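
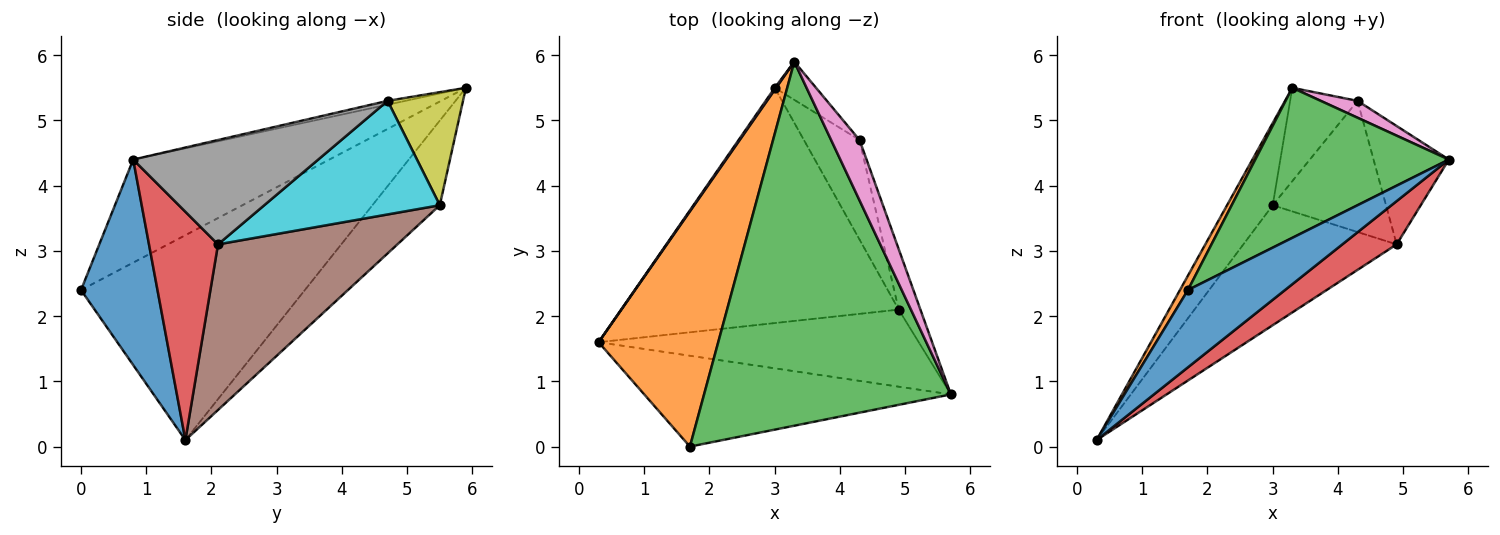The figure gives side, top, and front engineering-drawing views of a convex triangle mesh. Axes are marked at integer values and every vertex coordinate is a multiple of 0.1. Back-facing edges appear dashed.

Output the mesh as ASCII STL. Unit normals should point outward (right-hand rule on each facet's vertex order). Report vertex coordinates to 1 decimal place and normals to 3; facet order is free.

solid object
 facet normal 0.455 -0.577 -0.678
  outer loop
   vertex 1.7 0.0 2.4
   vertex 0.3 1.6 0.1
   vertex 5.7 0.8 4.4
  endloop
 endfacet
 facet normal -0.863 -0.031 0.504
  outer loop
   vertex 1.7 0.0 2.4
   vertex 3.3 5.9 5.5
   vertex 0.3 1.6 0.1
  endloop
 endfacet
 facet normal -0.360 -0.356 0.862
  outer loop
   vertex 1.7 0.0 2.4
   vertex 5.7 0.8 4.4
   vertex 3.3 5.9 5.5
  endloop
 endfacet
 facet normal 0.528 -0.416 -0.741
  outer loop
   vertex 4.9 2.1 3.1
   vertex 5.7 0.8 4.4
   vertex 0.3 1.6 0.1
  endloop
 endfacet
 facet normal -0.828 0.561 0.013
  outer loop
   vertex 3.0 5.5 3.7
   vertex 0.3 1.6 0.1
   vertex 3.3 5.9 5.5
  endloop
 endfacet
 facet normal 0.469 0.401 -0.787
  outer loop
   vertex 3.0 5.5 3.7
   vertex 4.9 2.1 3.1
   vertex 0.3 1.6 0.1
  endloop
 endfacet
 facet normal -0.129 -0.267 0.955
  outer loop
   vertex 4.3 4.7 5.3
   vertex 3.3 5.9 5.5
   vertex 5.7 0.8 4.4
  endloop
 endfacet
 facet normal 0.909 0.370 -0.189
  outer loop
   vertex 4.3 4.7 5.3
   vertex 5.7 0.8 4.4
   vertex 4.9 2.1 3.1
  endloop
 endfacet
 facet normal 0.719 0.643 -0.263
  outer loop
   vertex 4.3 4.7 5.3
   vertex 3.0 5.5 3.7
   vertex 3.3 5.9 5.5
  endloop
 endfacet
 facet normal 0.777 0.501 -0.381
  outer loop
   vertex 4.3 4.7 5.3
   vertex 4.9 2.1 3.1
   vertex 3.0 5.5 3.7
  endloop
 endfacet
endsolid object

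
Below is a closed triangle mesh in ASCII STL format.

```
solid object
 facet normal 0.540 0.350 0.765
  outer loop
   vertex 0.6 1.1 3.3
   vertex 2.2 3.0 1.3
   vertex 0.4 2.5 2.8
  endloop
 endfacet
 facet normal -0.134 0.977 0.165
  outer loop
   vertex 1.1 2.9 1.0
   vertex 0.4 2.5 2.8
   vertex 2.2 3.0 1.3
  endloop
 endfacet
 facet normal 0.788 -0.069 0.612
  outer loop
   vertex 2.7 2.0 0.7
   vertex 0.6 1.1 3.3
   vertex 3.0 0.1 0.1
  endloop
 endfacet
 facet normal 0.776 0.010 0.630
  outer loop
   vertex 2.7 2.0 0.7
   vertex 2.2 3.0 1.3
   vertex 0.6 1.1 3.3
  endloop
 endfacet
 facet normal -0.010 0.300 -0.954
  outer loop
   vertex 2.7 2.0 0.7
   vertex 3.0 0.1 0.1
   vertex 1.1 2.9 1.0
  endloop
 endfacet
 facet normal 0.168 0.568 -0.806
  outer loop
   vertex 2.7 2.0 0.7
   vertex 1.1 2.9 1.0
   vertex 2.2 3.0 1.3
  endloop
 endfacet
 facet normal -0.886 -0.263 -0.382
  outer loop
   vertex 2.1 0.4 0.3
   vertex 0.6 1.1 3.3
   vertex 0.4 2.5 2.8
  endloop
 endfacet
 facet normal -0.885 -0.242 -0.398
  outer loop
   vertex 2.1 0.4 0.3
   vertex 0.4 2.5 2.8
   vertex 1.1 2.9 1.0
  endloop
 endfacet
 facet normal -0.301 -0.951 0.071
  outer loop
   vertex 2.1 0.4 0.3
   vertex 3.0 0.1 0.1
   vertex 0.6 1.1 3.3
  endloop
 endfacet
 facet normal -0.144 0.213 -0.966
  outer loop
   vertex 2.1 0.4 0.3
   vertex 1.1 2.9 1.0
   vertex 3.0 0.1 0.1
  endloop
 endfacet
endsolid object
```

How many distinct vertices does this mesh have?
7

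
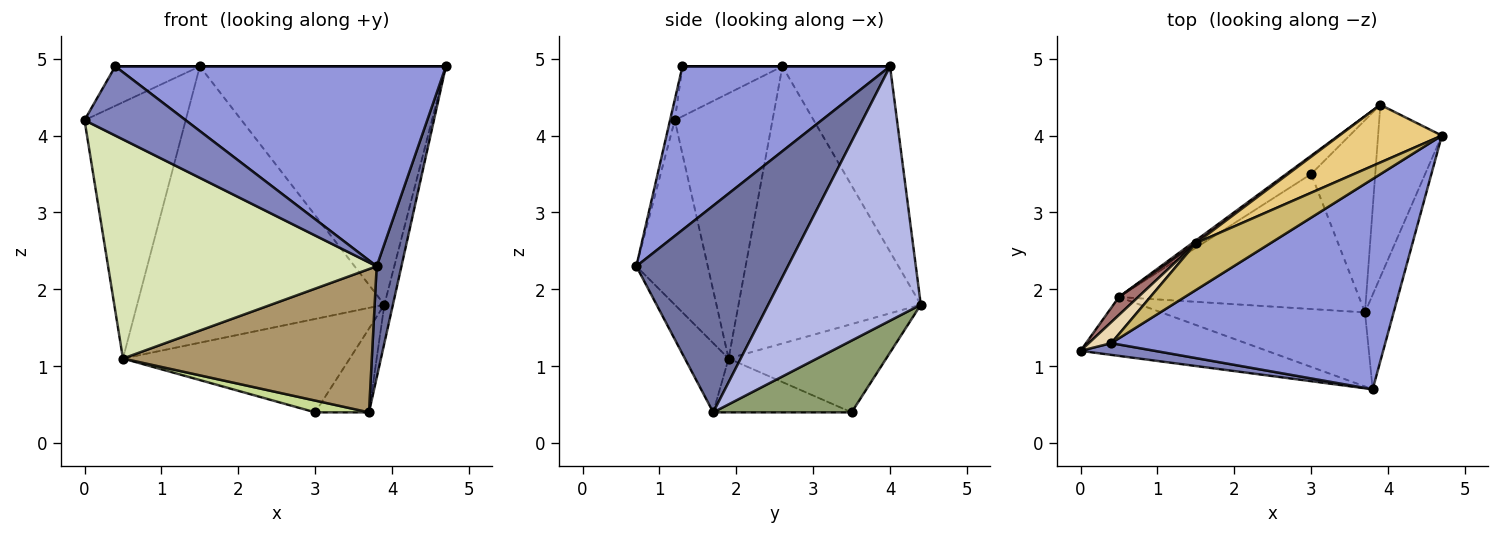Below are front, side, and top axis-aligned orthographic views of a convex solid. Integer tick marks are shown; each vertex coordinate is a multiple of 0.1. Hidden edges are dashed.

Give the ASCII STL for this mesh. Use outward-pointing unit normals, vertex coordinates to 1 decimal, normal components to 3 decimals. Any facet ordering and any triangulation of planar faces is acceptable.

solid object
 facet normal 0.978 -0.160 -0.136
  outer loop
   vertex 3.7 1.7 0.4
   vertex 4.7 4.0 4.9
   vertex 3.8 0.7 2.3
  endloop
 endfacet
 facet normal -0.046 -0.985 0.167
  outer loop
   vertex 0.4 1.3 4.9
   vertex 0.0 1.2 4.2
   vertex 3.8 0.7 2.3
  endloop
 endfacet
 facet normal 0.397 -0.632 0.665
  outer loop
   vertex 0.4 1.3 4.9
   vertex 3.8 0.7 2.3
   vertex 4.7 4.0 4.9
  endloop
 endfacet
 facet normal 0.969 0.054 -0.243
  outer loop
   vertex 3.9 4.4 1.8
   vertex 4.7 4.0 4.9
   vertex 3.7 1.7 0.4
  endloop
 endfacet
 facet normal 0.716 0.279 -0.640
  outer loop
   vertex 3.9 4.4 1.8
   vertex 3.7 1.7 0.4
   vertex 3.0 3.5 0.4
  endloop
 endfacet
 facet normal -0.563 0.811 -0.159
  outer loop
   vertex 0.5 1.9 1.1
   vertex 3.9 4.4 1.8
   vertex 3.0 3.5 0.4
  endloop
 endfacet
 facet normal -0.218 -0.085 -0.972
  outer loop
   vertex 0.5 1.9 1.1
   vertex 3.0 3.5 0.4
   vertex 3.7 1.7 0.4
  endloop
 endfacet
 facet normal -0.249 -0.935 -0.251
  outer loop
   vertex 0.5 1.9 1.1
   vertex 3.8 0.7 2.3
   vertex 0.0 1.2 4.2
  endloop
 endfacet
 facet normal -0.154 -0.878 -0.454
  outer loop
   vertex 0.5 1.9 1.1
   vertex 3.7 1.7 0.4
   vertex 3.8 0.7 2.3
  endloop
 endfacet
 facet normal 0.000 0.000 1.000
  outer loop
   vertex 1.5 2.6 4.9
   vertex 0.4 1.3 4.9
   vertex 4.7 4.0 4.9
  endloop
 endfacet
 facet normal -0.391 0.894 0.216
  outer loop
   vertex 1.5 2.6 4.9
   vertex 4.7 4.0 4.9
   vertex 3.9 4.4 1.8
  endloop
 endfacet
 facet normal -0.722 0.611 0.325
  outer loop
   vertex 1.5 2.6 4.9
   vertex 0.0 1.2 4.2
   vertex 0.4 1.3 4.9
  endloop
 endfacet
 facet normal -0.694 0.718 0.050
  outer loop
   vertex 1.5 2.6 4.9
   vertex 0.5 1.9 1.1
   vertex 0.0 1.2 4.2
  endloop
 endfacet
 facet normal -0.593 0.805 0.008
  outer loop
   vertex 1.5 2.6 4.9
   vertex 3.9 4.4 1.8
   vertex 0.5 1.9 1.1
  endloop
 endfacet
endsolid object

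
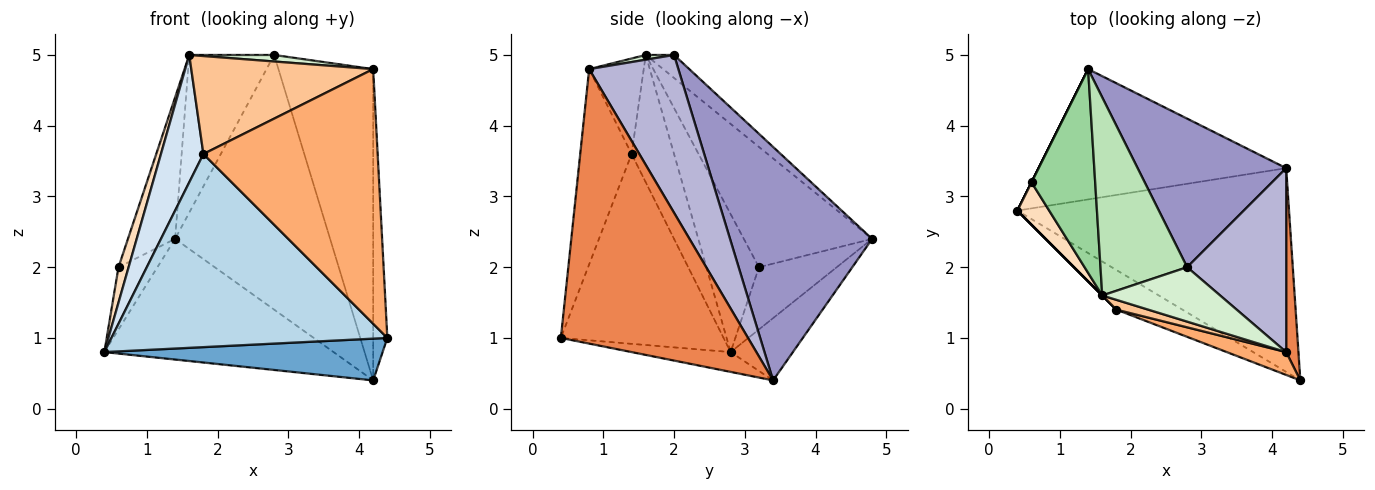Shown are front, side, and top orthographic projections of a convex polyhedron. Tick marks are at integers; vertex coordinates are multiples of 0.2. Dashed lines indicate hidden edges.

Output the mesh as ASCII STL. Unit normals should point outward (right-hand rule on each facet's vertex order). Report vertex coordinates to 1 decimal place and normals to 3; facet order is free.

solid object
 facet normal -0.071 -0.200 -0.977
  outer loop
   vertex 4.2 3.4 0.4
   vertex 4.4 0.4 1.0
   vertex 0.4 2.8 0.8
  endloop
 endfacet
 facet normal -0.181 0.668 -0.722
  outer loop
   vertex 1.4 4.8 2.4
   vertex 4.2 3.4 0.4
   vertex 0.4 2.8 0.8
  endloop
 endfacet
 facet normal -0.500 -0.848 -0.174
  outer loop
   vertex 1.8 1.4 3.6
   vertex 0.4 2.8 0.8
   vertex 4.4 0.4 1.0
  endloop
 endfacet
 facet normal -0.707 -0.707 0.000
  outer loop
   vertex 1.8 1.4 3.6
   vertex 1.6 1.6 5.0
   vertex 0.4 2.8 0.8
  endloop
 endfacet
 facet normal 0.996 0.075 0.045
  outer loop
   vertex 4.2 0.8 4.8
   vertex 4.4 0.4 1.0
   vertex 4.2 3.4 0.4
  endloop
 endfacet
 facet normal -0.282 -0.956 0.086
  outer loop
   vertex 4.2 0.8 4.8
   vertex 1.8 1.4 3.6
   vertex 4.4 0.4 1.0
  endloop
 endfacet
 facet normal -0.286 -0.953 0.095
  outer loop
   vertex 4.2 0.8 4.8
   vertex 1.6 1.6 5.0
   vertex 1.8 1.4 3.6
  endloop
 endfacet
 facet normal -0.958 -0.184 0.221
  outer loop
   vertex 0.6 3.2 2.0
   vertex 0.4 2.8 0.8
   vertex 1.6 1.6 5.0
  endloop
 endfacet
 facet normal -0.894 0.447 0.000
  outer loop
   vertex 0.6 3.2 2.0
   vertex 1.4 4.8 2.4
   vertex 0.4 2.8 0.8
  endloop
 endfacet
 facet normal -0.841 0.309 0.445
  outer loop
   vertex 0.6 3.2 2.0
   vertex 1.6 1.6 5.0
   vertex 1.4 4.8 2.4
  endloop
 endfacet
 facet normal -0.203 0.610 0.766
  outer loop
   vertex 2.8 2.0 5.0
   vertex 1.4 4.8 2.4
   vertex 1.6 1.6 5.0
  endloop
 endfacet
 facet normal 0.040 -0.119 0.992
  outer loop
   vertex 2.8 2.0 5.0
   vertex 1.6 1.6 5.0
   vertex 4.2 0.8 4.8
  endloop
 endfacet
 facet normal 0.621 0.677 0.395
  outer loop
   vertex 2.8 2.0 5.0
   vertex 4.2 3.4 0.4
   vertex 1.4 4.8 2.4
  endloop
 endfacet
 facet normal 0.630 0.669 0.395
  outer loop
   vertex 2.8 2.0 5.0
   vertex 4.2 0.8 4.8
   vertex 4.2 3.4 0.4
  endloop
 endfacet
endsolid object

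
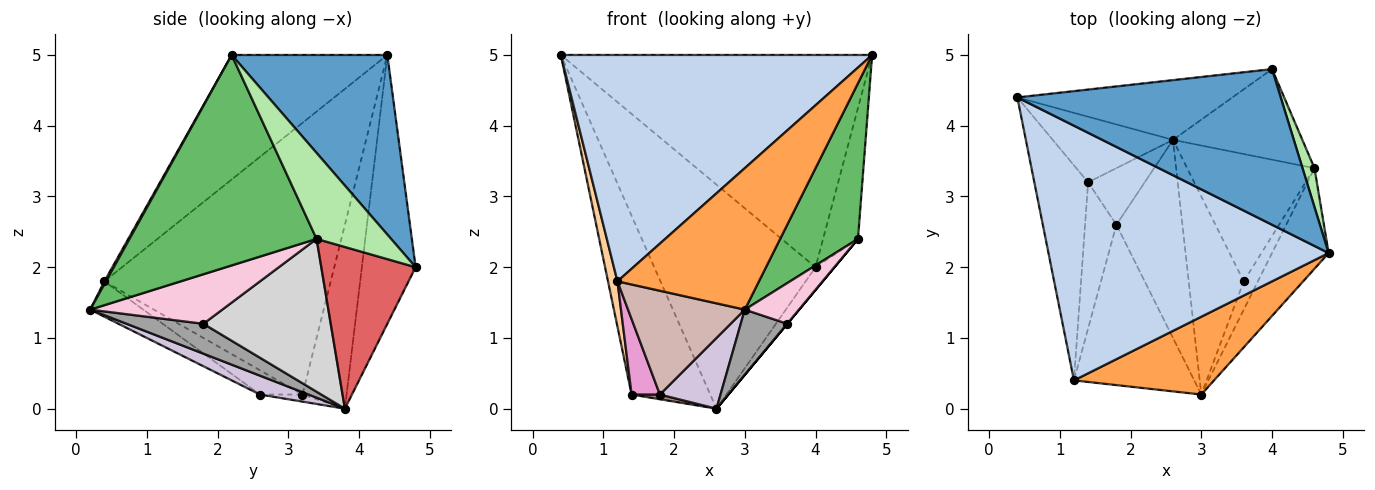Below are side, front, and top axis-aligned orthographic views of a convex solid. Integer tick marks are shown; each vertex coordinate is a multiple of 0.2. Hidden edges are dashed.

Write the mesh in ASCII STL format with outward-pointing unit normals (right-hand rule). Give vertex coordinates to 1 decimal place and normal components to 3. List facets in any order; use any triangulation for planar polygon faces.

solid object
 facet normal 0.374 0.748 0.548
  outer loop
   vertex 4.0 4.8 2.0
   vertex 0.4 4.4 5.0
   vertex 4.8 2.2 5.0
  endloop
 endfacet
 facet normal -0.315 -0.630 0.709
  outer loop
   vertex 1.2 0.4 1.8
   vertex 4.8 2.2 5.0
   vertex 0.4 4.4 5.0
  endloop
 endfacet
 facet normal 0.010 -0.876 0.482
  outer loop
   vertex 1.2 0.4 1.8
   vertex 3.0 0.2 1.4
   vertex 4.8 2.2 5.0
  endloop
 endfacet
 facet normal -0.980 -0.041 -0.194
  outer loop
   vertex 1.2 0.4 1.8
   vertex 0.4 4.4 5.0
   vertex 1.4 3.2 0.2
  endloop
 endfacet
 facet normal 0.896 -0.373 -0.241
  outer loop
   vertex 4.6 3.4 2.4
   vertex 4.8 2.2 5.0
   vertex 3.0 0.2 1.4
  endloop
 endfacet
 facet normal 0.898 0.421 0.125
  outer loop
   vertex 4.6 3.4 2.4
   vertex 4.0 4.8 2.0
   vertex 4.8 2.2 5.0
  endloop
 endfacet
 facet normal 0.772 0.154 -0.617
  outer loop
   vertex 2.6 3.8 0.0
   vertex 4.0 4.8 2.0
   vertex 4.6 3.4 2.4
  endloop
 endfacet
 facet normal -0.307 0.920 -0.245
  outer loop
   vertex 2.6 3.8 0.0
   vertex 0.4 4.4 5.0
   vertex 4.0 4.8 2.0
  endloop
 endfacet
 facet normal -0.466 0.831 -0.305
  outer loop
   vertex 2.6 3.8 0.0
   vertex 1.4 3.2 0.2
   vertex 0.4 4.4 5.0
  endloop
 endfacet
 facet normal 0.260 -0.325 -0.909
  outer loop
   vertex 1.8 2.6 0.2
   vertex 2.6 3.8 0.0
   vertex 3.0 0.2 1.4
  endloop
 endfacet
 facet normal -0.124 -0.082 -0.989
  outer loop
   vertex 1.8 2.6 0.2
   vertex 1.4 3.2 0.2
   vertex 2.6 3.8 0.0
  endloop
 endfacet
 facet normal -0.240 -0.527 -0.815
  outer loop
   vertex 1.8 2.6 0.2
   vertex 3.0 0.2 1.4
   vertex 1.2 0.4 1.8
  endloop
 endfacet
 facet normal -0.567 -0.378 -0.732
  outer loop
   vertex 1.8 2.6 0.2
   vertex 1.2 0.4 1.8
   vertex 1.4 3.2 0.2
  endloop
 endfacet
 facet normal 0.894 -0.367 -0.256
  outer loop
   vertex 3.6 1.8 1.2
   vertex 4.6 3.4 2.4
   vertex 3.0 0.2 1.4
  endloop
 endfacet
 facet normal 0.458 -0.277 -0.844
  outer loop
   vertex 3.6 1.8 1.2
   vertex 3.0 0.2 1.4
   vertex 2.6 3.8 0.0
  endloop
 endfacet
 facet normal 0.768 0.000 -0.640
  outer loop
   vertex 3.6 1.8 1.2
   vertex 2.6 3.8 0.0
   vertex 4.6 3.4 2.4
  endloop
 endfacet
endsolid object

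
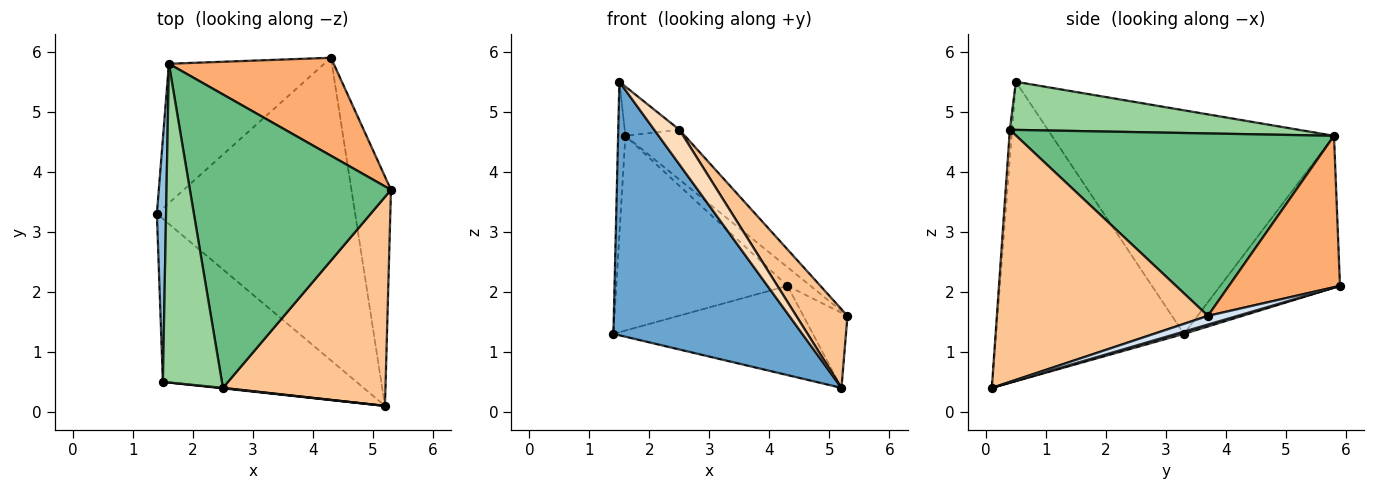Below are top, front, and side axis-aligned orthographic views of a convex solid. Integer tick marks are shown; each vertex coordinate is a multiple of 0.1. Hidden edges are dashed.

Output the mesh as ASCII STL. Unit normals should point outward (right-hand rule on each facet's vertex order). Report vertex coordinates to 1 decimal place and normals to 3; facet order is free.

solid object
 facet normal -0.642 -0.645 -0.415
  outer loop
   vertex 1.5 0.5 5.5
   vertex 1.4 3.3 1.3
   vertex 5.2 0.1 0.4
  endloop
 endfacet
 facet normal -0.999 0.026 0.041
  outer loop
   vertex 1.6 5.8 4.6
   vertex 1.4 3.3 1.3
   vertex 1.5 0.5 5.5
  endloop
 endfacet
 facet normal 0.011 0.283 -0.959
  outer loop
   vertex 4.3 5.9 2.1
   vertex 5.2 0.1 0.4
   vertex 1.4 3.3 1.3
  endloop
 endfacet
 facet normal 0.205 0.304 -0.930
  outer loop
   vertex 4.3 5.9 2.1
   vertex 5.3 3.7 1.6
   vertex 5.2 0.1 0.4
  endloop
 endfacet
 facet normal -0.494 0.707 -0.506
  outer loop
   vertex 4.3 5.9 2.1
   vertex 1.4 3.3 1.3
   vertex 1.6 5.8 4.6
  endloop
 endfacet
 facet normal 0.670 0.139 0.729
  outer loop
   vertex 4.3 5.9 2.1
   vertex 1.6 5.8 4.6
   vertex 5.3 3.7 1.6
  endloop
 endfacet
 facet normal 0.823 -0.200 0.531
  outer loop
   vertex 2.5 0.4 4.7
   vertex 5.2 0.1 0.4
   vertex 5.3 3.7 1.6
  endloop
 endfacet
 facet normal -0.088 -0.996 0.014
  outer loop
   vertex 2.5 0.4 4.7
   vertex 1.5 0.5 5.5
   vertex 5.2 0.1 0.4
  endloop
 endfacet
 facet normal 0.667 0.125 0.735
  outer loop
   vertex 2.5 0.4 4.7
   vertex 5.3 3.7 1.6
   vertex 1.6 5.8 4.6
  endloop
 endfacet
 facet normal 0.627 0.119 0.770
  outer loop
   vertex 2.5 0.4 4.7
   vertex 1.6 5.8 4.6
   vertex 1.5 0.5 5.5
  endloop
 endfacet
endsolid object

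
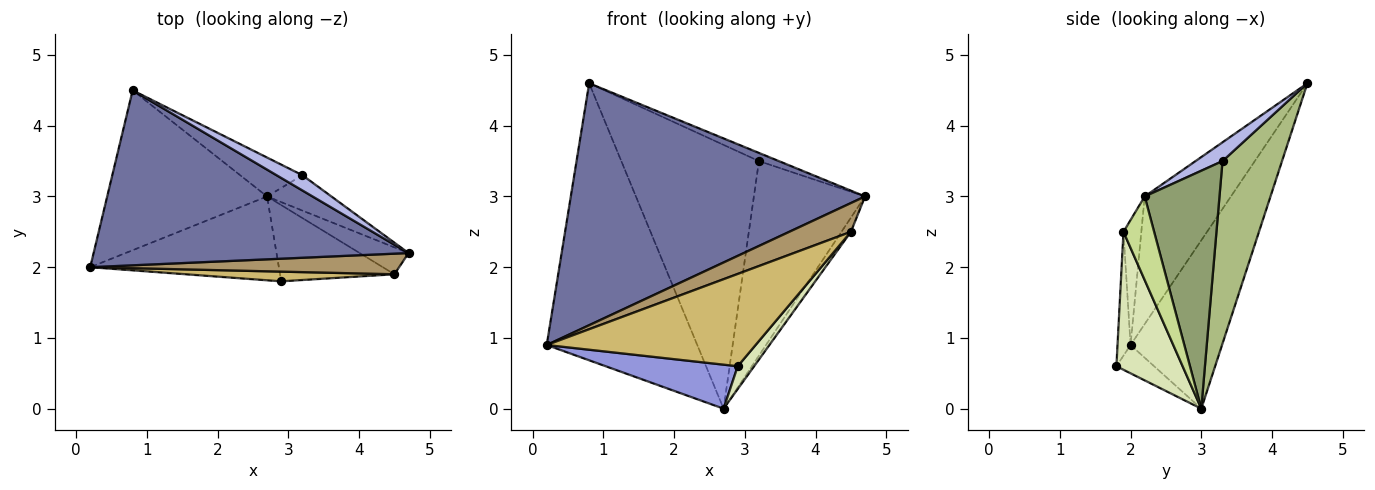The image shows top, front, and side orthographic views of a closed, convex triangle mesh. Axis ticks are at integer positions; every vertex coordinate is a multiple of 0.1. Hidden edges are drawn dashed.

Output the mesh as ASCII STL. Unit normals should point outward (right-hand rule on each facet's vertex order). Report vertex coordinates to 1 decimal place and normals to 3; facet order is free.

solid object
 facet normal -0.231 -0.788 0.570
  outer loop
   vertex 0.8 4.5 4.6
   vertex 0.2 2.0 0.9
   vertex 4.7 2.2 3.0
  endloop
 endfacet
 facet normal -0.466 0.766 -0.442
  outer loop
   vertex 2.7 3.0 0.0
   vertex 0.2 2.0 0.9
   vertex 0.8 4.5 4.6
  endloop
 endfacet
 facet normal -0.132 -0.461 -0.878
  outer loop
   vertex 2.9 1.8 0.6
   vertex 0.2 2.0 0.9
   vertex 2.7 3.0 0.0
  endloop
 endfacet
 facet normal 0.539 0.398 0.742
  outer loop
   vertex 3.2 3.3 3.5
   vertex 0.8 4.5 4.6
   vertex 4.7 2.2 3.0
  endloop
 endfacet
 facet normal 0.552 0.820 -0.149
  outer loop
   vertex 3.2 3.3 3.5
   vertex 4.7 2.2 3.0
   vertex 2.7 3.0 0.0
  endloop
 endfacet
 facet normal 0.393 0.910 -0.134
  outer loop
   vertex 3.2 3.3 3.5
   vertex 2.7 3.0 0.0
   vertex 0.8 4.5 4.6
  endloop
 endfacet
 facet normal 0.834 0.257 -0.488
  outer loop
   vertex 4.5 1.9 2.5
   vertex 2.7 3.0 0.0
   vertex 4.7 2.2 3.0
  endloop
 endfacet
 facet normal 0.756 -0.187 -0.627
  outer loop
   vertex 4.5 1.9 2.5
   vertex 2.9 1.8 0.6
   vertex 2.7 3.0 0.0
  endloop
 endfacet
 facet normal -0.229 -0.791 0.567
  outer loop
   vertex 4.5 1.9 2.5
   vertex 4.7 2.2 3.0
   vertex 0.2 2.0 0.9
  endloop
 endfacet
 facet normal -0.062 -0.993 0.104
  outer loop
   vertex 4.5 1.9 2.5
   vertex 0.2 2.0 0.9
   vertex 2.9 1.8 0.6
  endloop
 endfacet
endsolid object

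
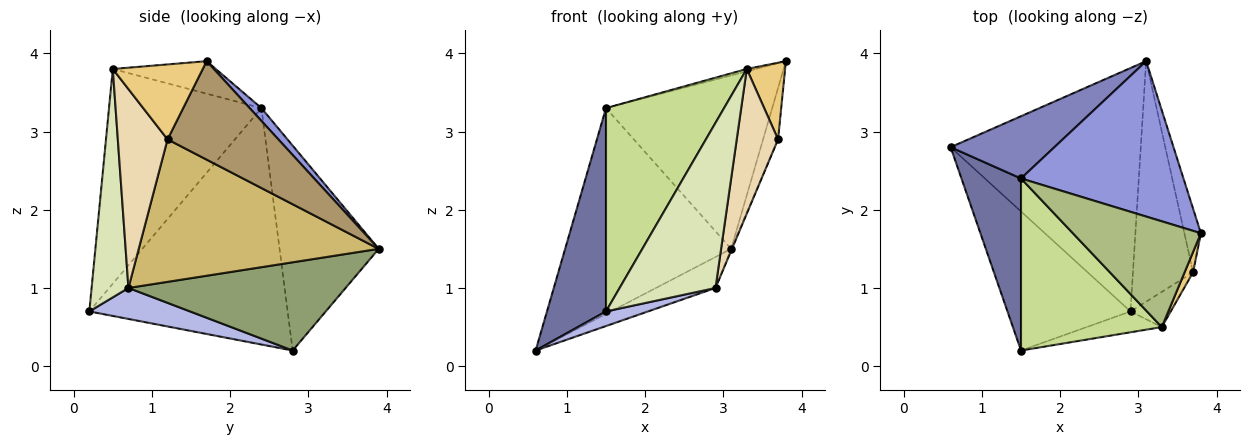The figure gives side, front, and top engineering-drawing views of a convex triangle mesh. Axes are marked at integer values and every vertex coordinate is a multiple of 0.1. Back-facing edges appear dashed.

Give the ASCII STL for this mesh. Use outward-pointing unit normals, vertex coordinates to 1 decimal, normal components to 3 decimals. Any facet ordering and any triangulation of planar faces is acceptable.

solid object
 facet normal -0.932 -0.277 0.235
  outer loop
   vertex 1.5 2.4 3.3
   vertex 0.6 2.8 0.2
   vertex 1.5 0.2 0.7
  endloop
 endfacet
 facet normal -0.496 0.831 0.251
  outer loop
   vertex 1.5 2.4 3.3
   vertex 3.1 3.9 1.5
   vertex 0.6 2.8 0.2
  endloop
 endfacet
 facet normal 0.052 0.744 0.666
  outer loop
   vertex 1.5 2.4 3.3
   vertex 3.8 1.7 3.9
   vertex 3.1 3.9 1.5
  endloop
 endfacet
 facet normal 0.243 -0.101 -0.965
  outer loop
   vertex 2.9 0.7 1.0
   vertex 1.5 0.2 0.7
   vertex 0.6 2.8 0.2
  endloop
 endfacet
 facet normal 0.418 0.115 -0.901
  outer loop
   vertex 2.9 0.7 1.0
   vertex 0.6 2.8 0.2
   vertex 3.1 3.9 1.5
  endloop
 endfacet
 facet normal -0.246 0.022 0.969
  outer loop
   vertex 3.3 0.5 3.8
   vertex 3.8 1.7 3.9
   vertex 1.5 2.4 3.3
  endloop
 endfacet
 facet normal -0.702 -0.544 0.460
  outer loop
   vertex 3.3 0.5 3.8
   vertex 1.5 2.4 3.3
   vertex 1.5 0.2 0.7
  endloop
 endfacet
 facet normal 0.356 -0.927 -0.117
  outer loop
   vertex 3.3 0.5 3.8
   vertex 1.5 0.2 0.7
   vertex 2.9 0.7 1.0
  endloop
 endfacet
 facet normal 0.978 0.132 -0.164
  outer loop
   vertex 3.7 1.2 2.9
   vertex 3.1 3.9 1.5
   vertex 3.8 1.7 3.9
  endloop
 endfacet
 facet normal 0.921 0.003 -0.389
  outer loop
   vertex 3.7 1.2 2.9
   vertex 2.9 0.7 1.0
   vertex 3.1 3.9 1.5
  endloop
 endfacet
 facet normal 0.915 -0.390 0.103
  outer loop
   vertex 3.7 1.2 2.9
   vertex 3.8 1.7 3.9
   vertex 3.3 0.5 3.8
  endloop
 endfacet
 facet normal 0.760 -0.632 -0.154
  outer loop
   vertex 3.7 1.2 2.9
   vertex 3.3 0.5 3.8
   vertex 2.9 0.7 1.0
  endloop
 endfacet
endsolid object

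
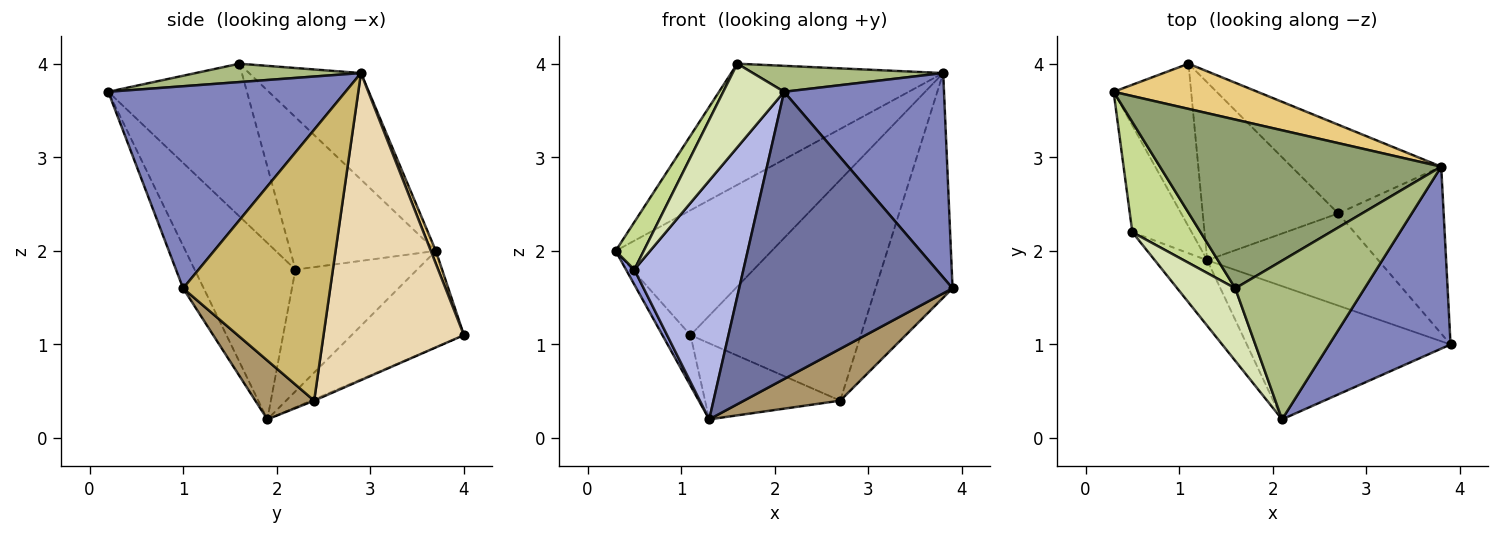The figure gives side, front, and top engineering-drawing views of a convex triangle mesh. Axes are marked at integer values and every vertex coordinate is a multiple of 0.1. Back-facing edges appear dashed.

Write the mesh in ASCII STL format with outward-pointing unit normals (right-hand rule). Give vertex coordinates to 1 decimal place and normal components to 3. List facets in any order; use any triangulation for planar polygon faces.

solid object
 facet normal -0.087 -0.904 -0.419
  outer loop
   vertex 1.3 1.9 0.2
   vertex 3.9 1.0 1.6
   vertex 2.1 0.2 3.7
  endloop
 endfacet
 facet normal 0.742 -0.500 0.446
  outer loop
   vertex 3.8 2.9 3.9
   vertex 2.1 0.2 3.7
   vertex 3.9 1.0 1.6
  endloop
 endfacet
 facet normal -0.897 -0.061 -0.437
  outer loop
   vertex 0.5 2.2 1.8
   vertex 0.3 3.7 2.0
   vertex 1.3 1.9 0.2
  endloop
 endfacet
 facet normal -0.665 -0.720 -0.198
  outer loop
   vertex 0.5 2.2 1.8
   vertex 1.3 1.9 0.2
   vertex 2.1 0.2 3.7
  endloop
 endfacet
 facet normal -0.294 0.557 0.776
  outer loop
   vertex 1.6 1.6 4.0
   vertex 3.8 2.9 3.9
   vertex 0.3 3.7 2.0
  endloop
 endfacet
 facet normal 0.139 -0.160 0.977
  outer loop
   vertex 1.6 1.6 4.0
   vertex 2.1 0.2 3.7
   vertex 3.8 2.9 3.9
  endloop
 endfacet
 facet normal -0.899 -0.173 0.402
  outer loop
   vertex 1.6 1.6 4.0
   vertex 0.3 3.7 2.0
   vertex 0.5 2.2 1.8
  endloop
 endfacet
 facet normal -0.865 -0.379 0.329
  outer loop
   vertex 1.6 1.6 4.0
   vertex 0.5 2.2 1.8
   vertex 2.1 0.2 3.7
  endloop
 endfacet
 facet normal 0.287 -0.470 -0.835
  outer loop
   vertex 2.7 2.4 0.4
   vertex 3.9 1.0 1.6
   vertex 1.3 1.9 0.2
  endloop
 endfacet
 facet normal 0.838 0.439 -0.326
  outer loop
   vertex 2.7 2.4 0.4
   vertex 3.8 2.9 3.9
   vertex 3.9 1.0 1.6
  endloop
 endfacet
 facet normal 0.030 0.940 0.340
  outer loop
   vertex 1.1 4.0 1.1
   vertex 0.3 3.7 2.0
   vertex 3.8 2.9 3.9
  endloop
 endfacet
 facet normal 0.607 0.737 -0.296
  outer loop
   vertex 1.1 4.0 1.1
   vertex 3.8 2.9 3.9
   vertex 2.7 2.4 0.4
  endloop
 endfacet
 facet normal -0.764 0.191 -0.616
  outer loop
   vertex 1.1 4.0 1.1
   vertex 1.3 1.9 0.2
   vertex 0.3 3.7 2.0
  endloop
 endfacet
 facet normal -0.009 0.393 -0.919
  outer loop
   vertex 1.1 4.0 1.1
   vertex 2.7 2.4 0.4
   vertex 1.3 1.9 0.2
  endloop
 endfacet
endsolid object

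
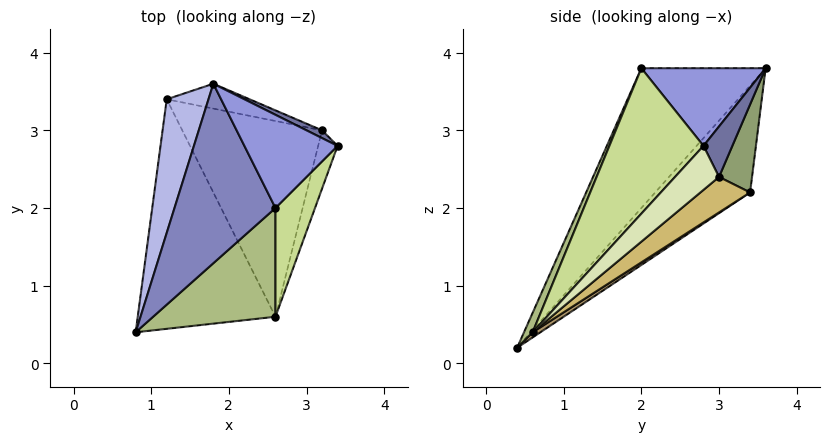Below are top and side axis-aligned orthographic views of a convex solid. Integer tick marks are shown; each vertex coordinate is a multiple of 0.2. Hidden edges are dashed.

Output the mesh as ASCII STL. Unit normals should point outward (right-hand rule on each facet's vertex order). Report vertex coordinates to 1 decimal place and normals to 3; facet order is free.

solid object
 facet normal 0.520 0.839 0.160
  outer loop
   vertex 3.2 3.0 2.4
   vertex 1.8 3.6 3.8
   vertex 3.4 2.8 2.8
  endloop
 endfacet
 facet normal -0.751 -0.376 0.543
  outer loop
   vertex 2.6 2.0 3.8
   vertex 1.8 3.6 3.8
   vertex 0.8 0.4 0.2
  endloop
 endfacet
 facet normal 0.610 0.305 0.732
  outer loop
   vertex 2.6 2.0 3.8
   vertex 3.4 2.8 2.8
   vertex 1.8 3.6 3.8
  endloop
 endfacet
 facet normal -0.925 -0.118 0.362
  outer loop
   vertex 1.2 3.4 2.2
   vertex 0.8 0.4 0.2
   vertex 1.8 3.6 3.8
  endloop
 endfacet
 facet normal 0.211 0.957 -0.199
  outer loop
   vertex 1.2 3.4 2.2
   vertex 1.8 3.6 3.8
   vertex 3.2 3.0 2.4
  endloop
 endfacet
 facet normal 0.060 -0.923 0.380
  outer loop
   vertex 2.6 0.6 0.4
   vertex 2.6 2.0 3.8
   vertex 0.8 0.4 0.2
  endloop
 endfacet
 facet normal 0.814 -0.537 0.221
  outer loop
   vertex 2.6 0.6 0.4
   vertex 3.4 2.8 2.8
   vertex 2.6 2.0 3.8
  endloop
 endfacet
 facet normal 0.910 0.107 -0.401
  outer loop
   vertex 2.6 0.6 0.4
   vertex 3.2 3.0 2.4
   vertex 3.4 2.8 2.8
  endloop
 endfacet
 facet normal 0.031 0.552 -0.834
  outer loop
   vertex 2.6 0.6 0.4
   vertex 0.8 0.4 0.2
   vertex 1.2 3.4 2.2
  endloop
 endfacet
 facet normal 0.197 0.598 -0.777
  outer loop
   vertex 2.6 0.6 0.4
   vertex 1.2 3.4 2.2
   vertex 3.2 3.0 2.4
  endloop
 endfacet
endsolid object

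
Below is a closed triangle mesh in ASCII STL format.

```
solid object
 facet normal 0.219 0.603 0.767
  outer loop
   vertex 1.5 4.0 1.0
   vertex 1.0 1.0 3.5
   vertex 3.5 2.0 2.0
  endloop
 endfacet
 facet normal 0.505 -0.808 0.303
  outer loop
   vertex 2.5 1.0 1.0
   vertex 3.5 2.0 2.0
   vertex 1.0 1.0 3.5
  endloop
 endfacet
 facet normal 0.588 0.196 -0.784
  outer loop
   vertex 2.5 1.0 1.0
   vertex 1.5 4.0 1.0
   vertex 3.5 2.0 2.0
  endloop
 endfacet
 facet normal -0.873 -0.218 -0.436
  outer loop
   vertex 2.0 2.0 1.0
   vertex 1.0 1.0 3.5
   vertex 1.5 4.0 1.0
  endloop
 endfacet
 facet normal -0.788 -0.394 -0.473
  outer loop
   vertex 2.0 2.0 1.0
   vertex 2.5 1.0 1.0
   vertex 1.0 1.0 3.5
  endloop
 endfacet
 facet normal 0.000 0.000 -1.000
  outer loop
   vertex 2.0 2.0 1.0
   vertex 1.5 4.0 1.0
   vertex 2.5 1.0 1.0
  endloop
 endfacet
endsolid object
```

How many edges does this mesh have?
9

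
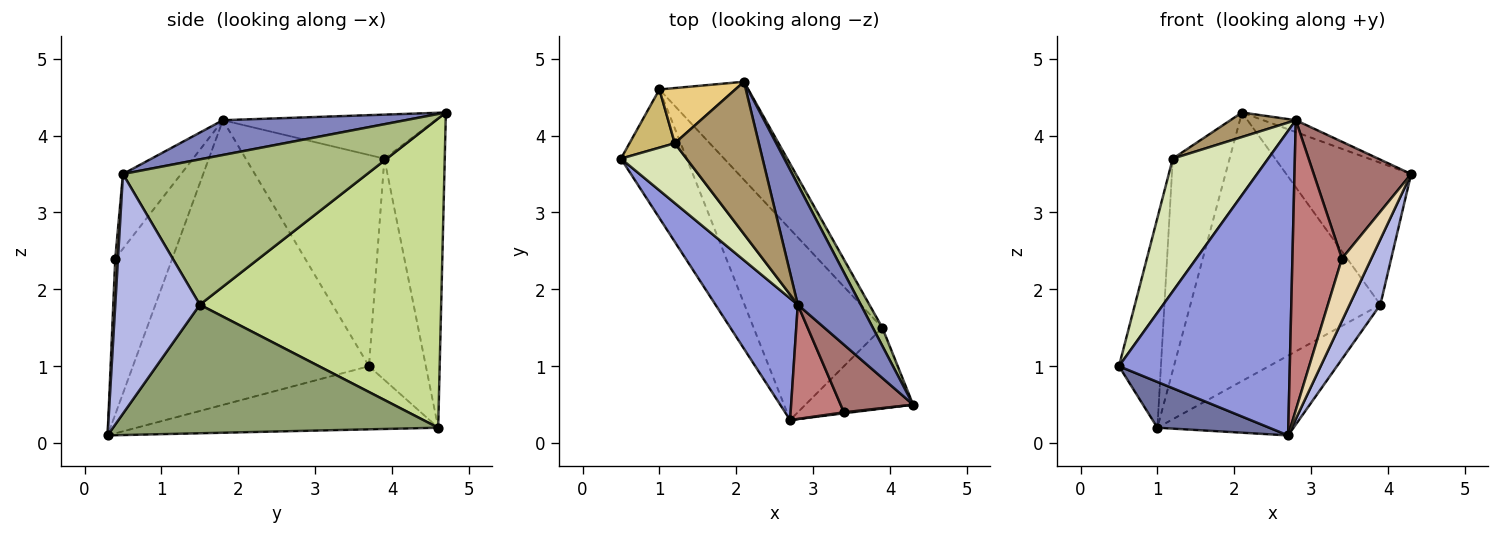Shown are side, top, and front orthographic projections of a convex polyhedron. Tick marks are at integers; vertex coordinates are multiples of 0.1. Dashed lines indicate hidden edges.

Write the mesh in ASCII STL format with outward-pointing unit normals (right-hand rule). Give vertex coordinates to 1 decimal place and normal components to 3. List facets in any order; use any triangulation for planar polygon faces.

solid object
 facet normal -0.670 -0.249 -0.699
  outer loop
   vertex 1.0 4.6 0.2
   vertex 2.7 0.3 0.1
   vertex 0.5 3.7 1.0
  endloop
 endfacet
 facet normal 0.482 0.086 0.872
  outer loop
   vertex 2.8 1.8 4.2
   vertex 4.3 0.5 3.5
   vertex 2.1 4.7 4.3
  endloop
 endfacet
 facet normal -0.789 -0.571 0.228
  outer loop
   vertex 2.8 1.8 4.2
   vertex 0.5 3.7 1.0
   vertex 2.7 0.3 0.1
  endloop
 endfacet
 facet normal 0.866 -0.315 -0.389
  outer loop
   vertex 3.9 1.5 1.8
   vertex 4.3 0.5 3.5
   vertex 2.7 0.3 0.1
  endloop
 endfacet
 facet normal 0.678 0.284 -0.679
  outer loop
   vertex 3.9 1.5 1.8
   vertex 2.7 0.3 0.1
   vertex 1.0 4.6 0.2
  endloop
 endfacet
 facet normal 0.889 0.454 0.058
  outer loop
   vertex 3.9 1.5 1.8
   vertex 2.1 4.7 4.3
   vertex 4.3 0.5 3.5
  endloop
 endfacet
 facet normal 0.766 0.603 -0.220
  outer loop
   vertex 3.9 1.5 1.8
   vertex 1.0 4.6 0.2
   vertex 2.1 4.7 4.3
  endloop
 endfacet
 facet normal -0.798 -0.549 0.248
  outer loop
   vertex 1.2 3.9 3.7
   vertex 0.5 3.7 1.0
   vertex 2.8 1.8 4.2
  endloop
 endfacet
 facet normal -0.459 -0.141 0.877
  outer loop
   vertex 1.2 3.9 3.7
   vertex 2.8 1.8 4.2
   vertex 2.1 4.7 4.3
  endloop
 endfacet
 facet normal -0.794 0.586 0.163
  outer loop
   vertex 1.2 3.9 3.7
   vertex 1.0 4.6 0.2
   vertex 0.5 3.7 1.0
  endloop
 endfacet
 facet normal -0.717 0.675 0.176
  outer loop
   vertex 1.2 3.9 3.7
   vertex 2.1 4.7 4.3
   vertex 1.0 4.6 0.2
  endloop
 endfacet
 facet normal 0.092 -0.996 0.015
  outer loop
   vertex 3.4 0.4 2.4
   vertex 2.7 0.3 0.1
   vertex 4.3 0.5 3.5
  endloop
 endfacet
 facet normal -0.459 -0.769 0.445
  outer loop
   vertex 3.4 0.4 2.4
   vertex 4.3 0.5 3.5
   vertex 2.8 1.8 4.2
  endloop
 endfacet
 facet normal -0.731 -0.635 0.250
  outer loop
   vertex 3.4 0.4 2.4
   vertex 2.8 1.8 4.2
   vertex 2.7 0.3 0.1
  endloop
 endfacet
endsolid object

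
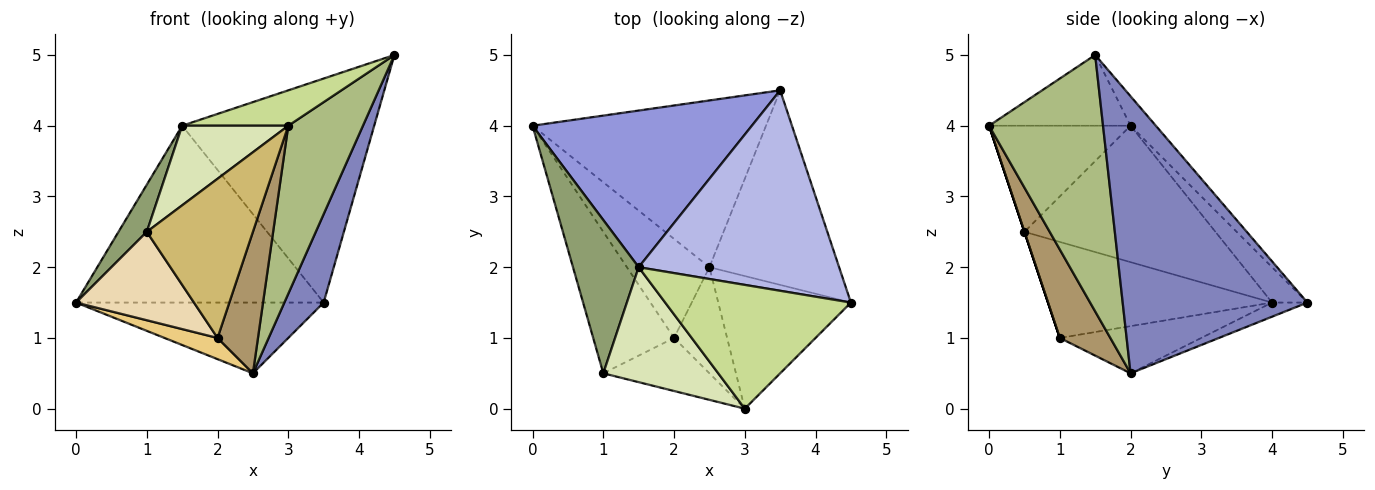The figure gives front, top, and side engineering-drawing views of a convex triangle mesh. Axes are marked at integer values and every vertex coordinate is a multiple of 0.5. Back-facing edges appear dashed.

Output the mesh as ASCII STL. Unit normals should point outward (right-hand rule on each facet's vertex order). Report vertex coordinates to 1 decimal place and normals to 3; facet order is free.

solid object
 facet normal -0.056 0.390 -0.919
  outer loop
   vertex 2.5 2.0 0.5
   vertex 0.0 4.0 1.5
   vertex 3.5 4.5 1.5
  endloop
 endfacet
 facet normal 0.889 -0.189 -0.416
  outer loop
   vertex 2.5 2.0 0.5
   vertex 3.5 4.5 1.5
   vertex 4.5 1.5 5.0
  endloop
 endfacet
 facet normal -0.106 0.744 0.659
  outer loop
   vertex 1.5 2.0 4.0
   vertex 3.5 4.5 1.5
   vertex 0.0 4.0 1.5
  endloop
 endfacet
 facet normal -0.098 0.742 0.664
  outer loop
   vertex 1.5 2.0 4.0
   vertex 4.5 1.5 5.0
   vertex 3.5 4.5 1.5
  endloop
 endfacet
 facet normal -0.893 -0.132 0.430
  outer loop
   vertex 1.5 2.0 4.0
   vertex 0.0 4.0 1.5
   vertex 1.0 0.5 2.5
  endloop
 endfacet
 facet normal 0.768 -0.503 -0.397
  outer loop
   vertex 3.0 0.0 4.0
   vertex 2.5 2.0 0.5
   vertex 4.5 1.5 5.0
  endloop
 endfacet
 facet normal -0.344 -0.258 0.903
  outer loop
   vertex 3.0 0.0 4.0
   vertex 4.5 1.5 5.0
   vertex 1.5 2.0 4.0
  endloop
 endfacet
 facet normal -0.605 -0.453 0.655
  outer loop
   vertex 3.0 0.0 4.0
   vertex 1.5 2.0 4.0
   vertex 1.0 0.5 2.5
  endloop
 endfacet
 facet normal 0.707 -0.566 -0.424
  outer loop
   vertex 2.0 1.0 1.0
   vertex 2.5 2.0 0.5
   vertex 3.0 0.0 4.0
  endloop
 endfacet
 facet normal 0.000 -0.949 -0.316
  outer loop
   vertex 2.0 1.0 1.0
   vertex 3.0 0.0 4.0
   vertex 1.0 0.5 2.5
  endloop
 endfacet
 facet normal -0.488 -0.183 -0.854
  outer loop
   vertex 2.0 1.0 1.0
   vertex 0.0 4.0 1.5
   vertex 2.5 2.0 0.5
  endloop
 endfacet
 facet normal -0.710 -0.373 -0.598
  outer loop
   vertex 2.0 1.0 1.0
   vertex 1.0 0.5 2.5
   vertex 0.0 4.0 1.5
  endloop
 endfacet
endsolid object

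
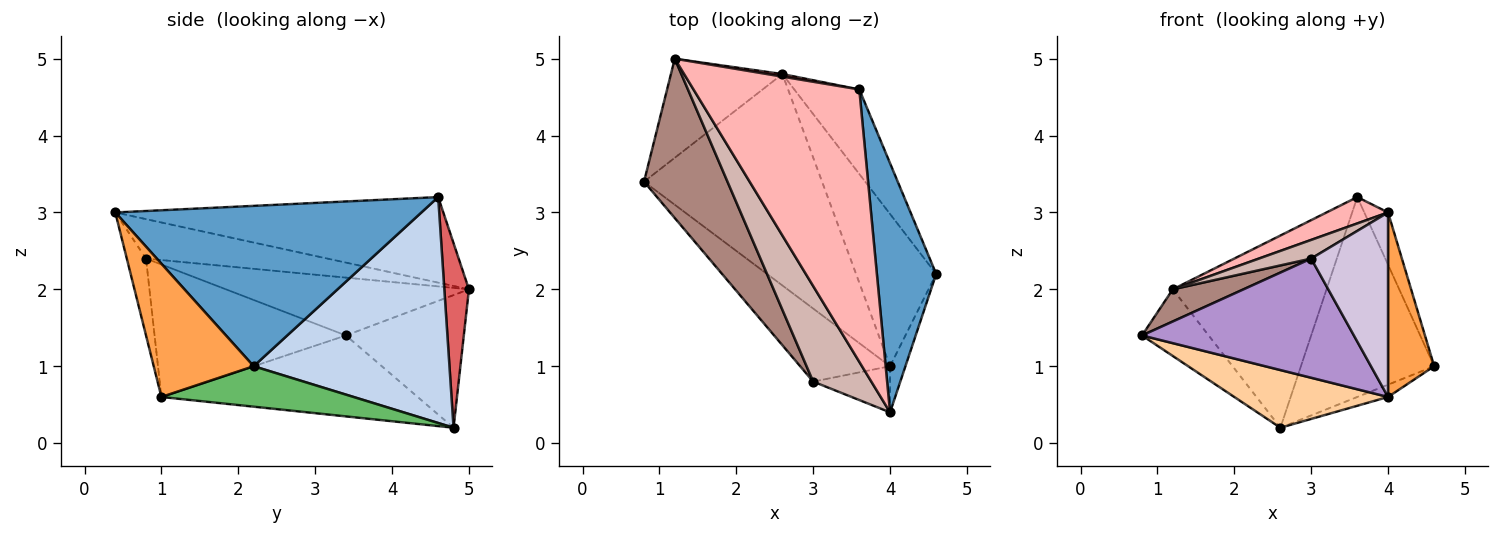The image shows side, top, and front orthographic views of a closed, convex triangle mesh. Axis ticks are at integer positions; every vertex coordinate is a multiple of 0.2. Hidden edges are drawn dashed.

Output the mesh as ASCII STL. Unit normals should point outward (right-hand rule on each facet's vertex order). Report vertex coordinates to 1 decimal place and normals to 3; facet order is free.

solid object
 facet normal 0.935 0.073 0.346
  outer loop
   vertex 4.0 0.4 3.0
   vertex 4.6 2.2 1.0
   vertex 3.6 4.6 3.2
  endloop
 endfacet
 facet normal 0.804 0.547 -0.232
  outer loop
   vertex 2.6 4.8 0.2
   vertex 3.6 4.6 3.2
   vertex 4.6 2.2 1.0
  endloop
 endfacet
 facet normal 0.903 -0.417 -0.104
  outer loop
   vertex 4.0 1.0 0.6
   vertex 4.6 2.2 1.0
   vertex 4.0 0.4 3.0
  endloop
 endfacet
 facet normal -0.402 -0.241 -0.884
  outer loop
   vertex 4.0 1.0 0.6
   vertex 0.8 3.4 1.4
   vertex 2.6 4.8 0.2
  endloop
 endfacet
 facet normal 0.450 0.072 -0.890
  outer loop
   vertex 4.0 1.0 0.6
   vertex 2.6 4.8 0.2
   vertex 4.6 2.2 1.0
  endloop
 endfacet
 facet normal -0.703 0.397 -0.591
  outer loop
   vertex 1.2 5.0 2.0
   vertex 2.6 4.8 0.2
   vertex 0.8 3.4 1.4
  endloop
 endfacet
 facet normal 0.158 0.987 0.013
  outer loop
   vertex 1.2 5.0 2.0
   vertex 3.6 4.6 3.2
   vertex 2.6 4.8 0.2
  endloop
 endfacet
 facet normal -0.457 -0.086 0.885
  outer loop
   vertex 1.2 5.0 2.0
   vertex 4.0 0.4 3.0
   vertex 3.6 4.6 3.2
  endloop
 endfacet
 facet normal -0.610 -0.676 -0.414
  outer loop
   vertex 3.0 0.8 2.4
   vertex 0.8 3.4 1.4
   vertex 4.0 1.0 0.6
  endloop
 endfacet
 facet normal -0.236 -0.943 -0.236
  outer loop
   vertex 3.0 0.8 2.4
   vertex 4.0 1.0 0.6
   vertex 4.0 0.4 3.0
  endloop
 endfacet
 facet normal -0.562 -0.164 0.811
  outer loop
   vertex 3.0 0.8 2.4
   vertex 1.2 5.0 2.0
   vertex 0.8 3.4 1.4
  endloop
 endfacet
 facet normal -0.554 -0.160 0.817
  outer loop
   vertex 3.0 0.8 2.4
   vertex 4.0 0.4 3.0
   vertex 1.2 5.0 2.0
  endloop
 endfacet
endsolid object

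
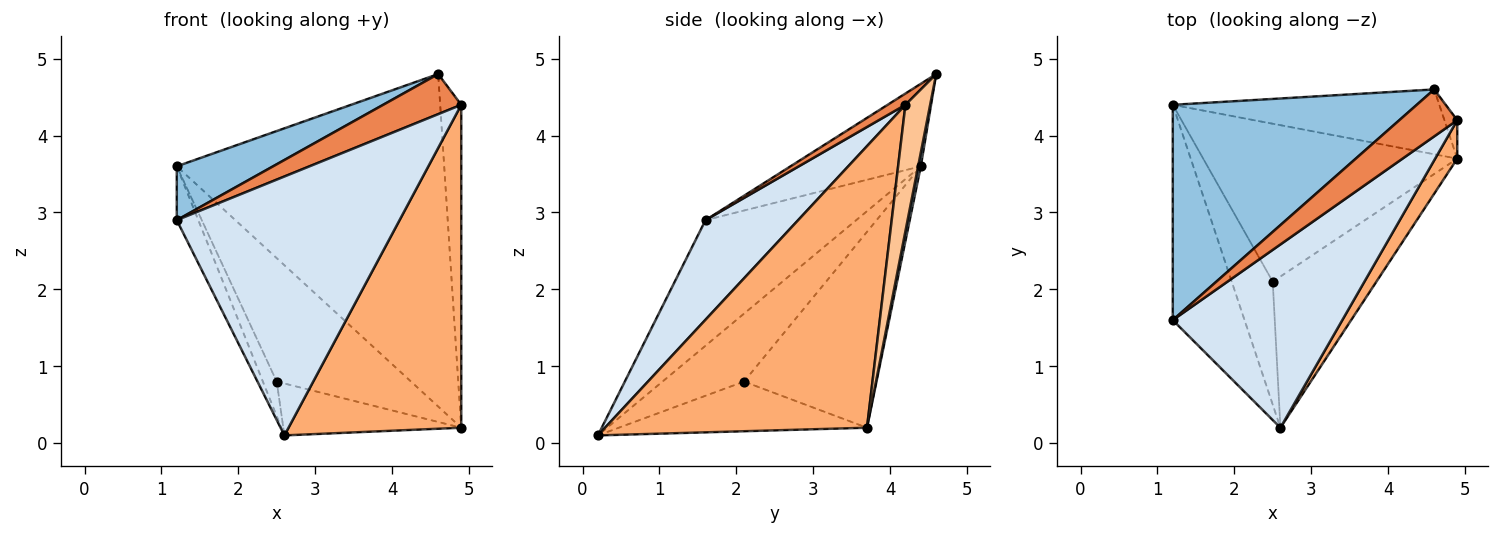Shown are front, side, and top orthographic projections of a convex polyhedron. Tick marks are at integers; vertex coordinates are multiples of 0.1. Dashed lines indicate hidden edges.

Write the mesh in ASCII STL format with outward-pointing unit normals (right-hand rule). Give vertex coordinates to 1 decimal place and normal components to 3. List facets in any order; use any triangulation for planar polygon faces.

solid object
 facet normal -0.862 0.123 -0.492
  outer loop
   vertex 1.2 4.4 3.6
   vertex 2.6 0.2 0.1
   vertex 1.2 1.6 2.9
  endloop
 endfacet
 facet normal -0.312 -0.230 0.922
  outer loop
   vertex 1.2 4.4 3.6
   vertex 1.2 1.6 2.9
   vertex 4.6 4.6 4.8
  endloop
 endfacet
 facet normal 0.010 0.981 -0.191
  outer loop
   vertex 1.2 4.4 3.6
   vertex 4.6 4.6 4.8
   vertex 4.9 3.7 0.2
  endloop
 endfacet
 facet normal 0.321 -0.773 0.547
  outer loop
   vertex 4.9 4.2 4.4
   vertex 1.2 1.6 2.9
   vertex 2.6 0.2 0.1
  endloop
 endfacet
 facet normal 0.146 -0.642 0.752
  outer loop
   vertex 4.9 4.2 4.4
   vertex 4.6 4.6 4.8
   vertex 1.2 1.6 2.9
  endloop
 endfacet
 facet normal 0.833 -0.549 0.065
  outer loop
   vertex 4.9 4.2 4.4
   vertex 2.6 0.2 0.1
   vertex 4.9 3.7 0.2
  endloop
 endfacet
 facet normal 0.759 0.646 -0.077
  outer loop
   vertex 4.9 4.2 4.4
   vertex 4.9 3.7 0.2
   vertex 4.6 4.6 4.8
  endloop
 endfacet
 facet normal -0.413 0.296 -0.862
  outer loop
   vertex 2.5 2.1 0.8
   vertex 4.9 3.7 0.2
   vertex 2.6 0.2 0.1
  endloop
 endfacet
 facet normal -0.519 0.526 -0.673
  outer loop
   vertex 2.5 2.1 0.8
   vertex 1.2 4.4 3.6
   vertex 4.9 3.7 0.2
  endloop
 endfacet
 facet normal -0.847 0.144 -0.511
  outer loop
   vertex 2.5 2.1 0.8
   vertex 2.6 0.2 0.1
   vertex 1.2 4.4 3.6
  endloop
 endfacet
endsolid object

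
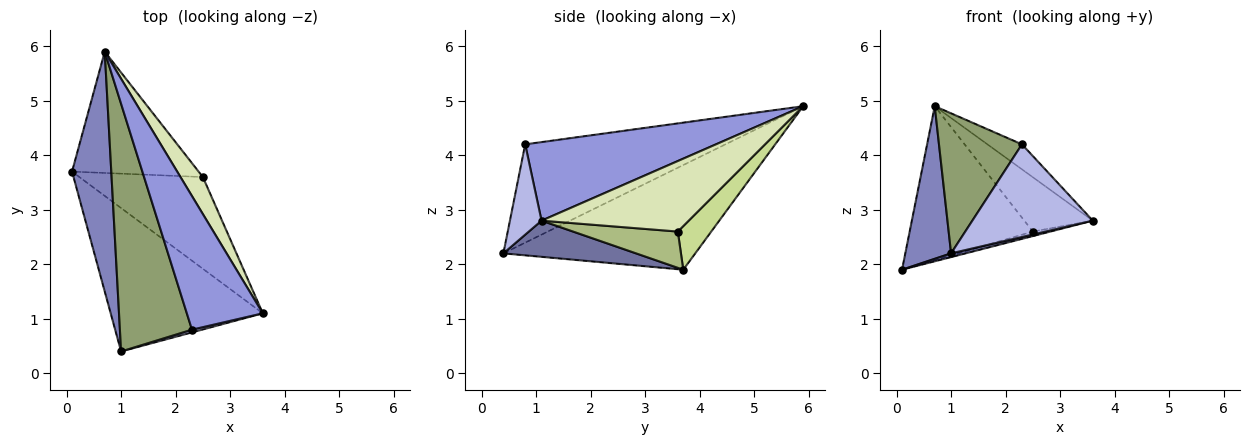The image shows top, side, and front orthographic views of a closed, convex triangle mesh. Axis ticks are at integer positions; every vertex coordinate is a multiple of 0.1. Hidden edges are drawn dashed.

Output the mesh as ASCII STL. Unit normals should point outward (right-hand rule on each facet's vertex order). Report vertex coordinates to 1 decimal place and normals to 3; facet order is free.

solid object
 facet normal 0.231 -0.025 -0.973
  outer loop
   vertex 1.0 0.4 2.2
   vertex 0.1 3.7 1.9
   vertex 3.6 1.1 2.8
  endloop
 endfacet
 facet normal -0.914 -0.218 0.343
  outer loop
   vertex 1.0 0.4 2.2
   vertex 0.7 5.9 4.9
   vertex 0.1 3.7 1.9
  endloop
 endfacet
 facet normal 0.713 0.129 0.689
  outer loop
   vertex 2.3 0.8 4.2
   vertex 3.6 1.1 2.8
   vertex 0.7 5.9 4.9
  endloop
 endfacet
 facet normal 0.254 -0.967 0.028
  outer loop
   vertex 2.3 0.8 4.2
   vertex 1.0 0.4 2.2
   vertex 3.6 1.1 2.8
  endloop
 endfacet
 facet normal -0.765 -0.317 0.561
  outer loop
   vertex 2.3 0.8 4.2
   vertex 0.7 5.9 4.9
   vertex 1.0 0.4 2.2
  endloop
 endfacet
 facet normal 0.281 0.047 -0.958
  outer loop
   vertex 2.5 3.6 2.6
   vertex 3.6 1.1 2.8
   vertex 0.1 3.7 1.9
  endloop
 endfacet
 facet normal 0.209 0.768 -0.605
  outer loop
   vertex 2.5 3.6 2.6
   vertex 0.1 3.7 1.9
   vertex 0.7 5.9 4.9
  endloop
 endfacet
 facet normal 0.871 0.405 0.276
  outer loop
   vertex 2.5 3.6 2.6
   vertex 0.7 5.9 4.9
   vertex 3.6 1.1 2.8
  endloop
 endfacet
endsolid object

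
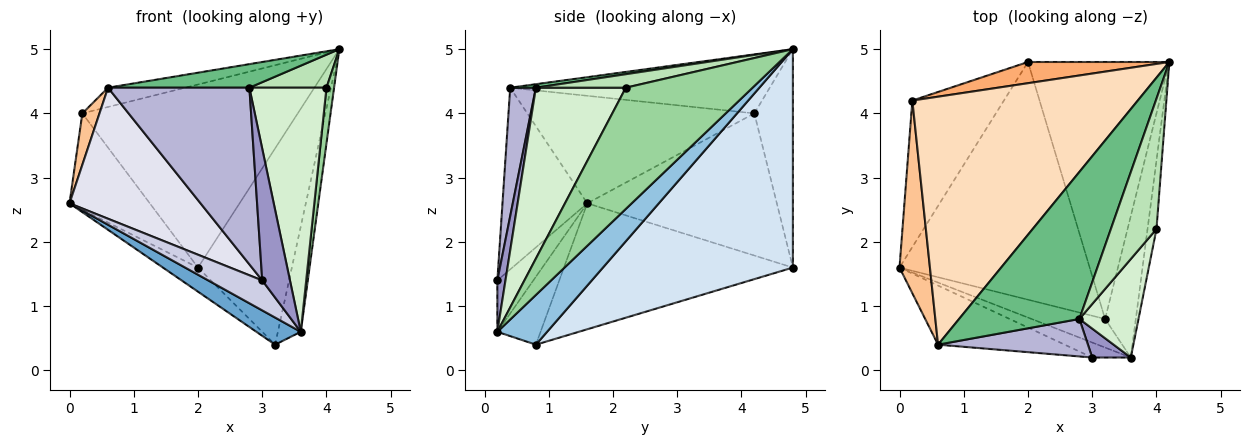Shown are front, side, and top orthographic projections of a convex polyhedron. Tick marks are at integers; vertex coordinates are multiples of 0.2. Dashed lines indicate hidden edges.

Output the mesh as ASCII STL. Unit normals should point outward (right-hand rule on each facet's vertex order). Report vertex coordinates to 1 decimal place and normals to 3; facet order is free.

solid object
 facet normal -0.557 -0.572 -0.602
  outer loop
   vertex 3.2 0.8 0.4
   vertex 3.6 0.2 0.6
   vertex 0.0 1.6 2.6
  endloop
 endfacet
 facet normal 0.792 0.365 -0.489
  outer loop
   vertex 3.2 0.8 0.4
   vertex 4.2 4.8 5.0
   vertex 3.6 0.2 0.6
  endloop
 endfacet
 facet normal -0.550 0.084 -0.831
  outer loop
   vertex 2.0 4.8 1.6
   vertex 3.2 0.8 0.4
   vertex 0.0 1.6 2.6
  endloop
 endfacet
 facet normal 0.775 0.383 -0.502
  outer loop
   vertex 2.0 4.8 1.6
   vertex 4.2 4.8 5.0
   vertex 3.2 0.8 0.4
  endloop
 endfacet
 facet normal -0.792 0.336 -0.510
  outer loop
   vertex 0.2 4.2 4.0
   vertex 2.0 4.8 1.6
   vertex 0.0 1.6 2.6
  endloop
 endfacet
 facet normal -0.175 0.978 0.113
  outer loop
   vertex 0.2 4.2 4.0
   vertex 4.2 4.8 5.0
   vertex 2.0 4.8 1.6
  endloop
 endfacet
 facet normal -0.960 -0.072 0.272
  outer loop
   vertex 0.2 4.2 4.0
   vertex 0.0 1.6 2.6
   vertex 0.6 0.4 4.4
  endloop
 endfacet
 facet normal -0.252 0.075 0.965
  outer loop
   vertex 0.2 4.2 4.0
   vertex 0.6 0.4 4.4
   vertex 4.2 4.8 5.0
  endloop
 endfacet
 facet normal 0.029 -0.158 0.987
  outer loop
   vertex 2.8 0.8 4.4
   vertex 4.2 4.8 5.0
   vertex 0.6 0.4 4.4
  endloop
 endfacet
 facet normal 0.996 -0.060 -0.073
  outer loop
   vertex 4.0 2.2 4.4
   vertex 3.6 0.2 0.6
   vertex 4.2 4.8 5.0
  endloop
 endfacet
 facet normal 0.276 -0.236 0.932
  outer loop
   vertex 4.0 2.2 4.4
   vertex 4.2 4.8 5.0
   vertex 2.8 0.8 4.4
  endloop
 endfacet
 facet normal 0.734 -0.629 0.254
  outer loop
   vertex 4.0 2.2 4.4
   vertex 2.8 0.8 4.4
   vertex 3.6 0.2 0.6
  endloop
 endfacet
 facet normal 0.275 -0.939 0.206
  outer loop
   vertex 3.0 0.2 1.4
   vertex 3.6 0.2 0.6
   vertex 2.8 0.8 4.4
  endloop
 endfacet
 facet normal 0.175 -0.963 0.204
  outer loop
   vertex 3.0 0.2 1.4
   vertex 2.8 0.8 4.4
   vertex 0.6 0.4 4.4
  endloop
 endfacet
 facet normal -0.512 -0.768 -0.384
  outer loop
   vertex 3.0 0.2 1.4
   vertex 0.0 1.6 2.6
   vertex 3.6 0.2 0.6
  endloop
 endfacet
 facet normal -0.508 -0.785 -0.354
  outer loop
   vertex 3.0 0.2 1.4
   vertex 0.6 0.4 4.4
   vertex 0.0 1.6 2.6
  endloop
 endfacet
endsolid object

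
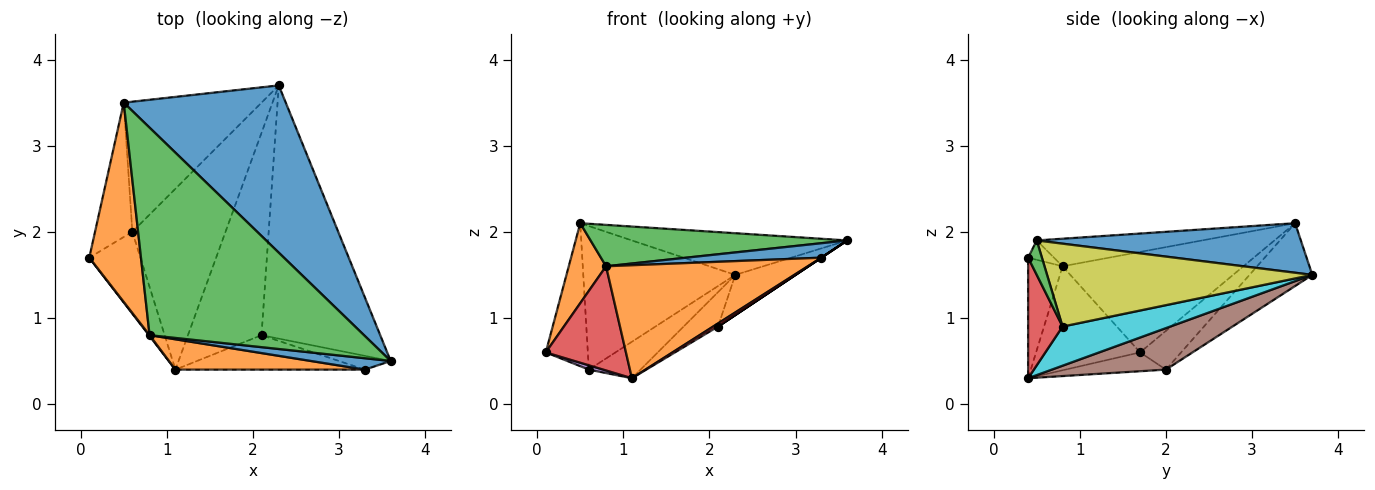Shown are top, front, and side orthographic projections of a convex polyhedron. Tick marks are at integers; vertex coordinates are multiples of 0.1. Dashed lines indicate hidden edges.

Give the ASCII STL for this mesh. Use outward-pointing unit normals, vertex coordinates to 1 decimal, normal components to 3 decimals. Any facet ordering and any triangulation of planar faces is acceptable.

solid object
 facet normal 0.284 0.232 0.930
  outer loop
   vertex 0.5 3.5 2.1
   vertex 3.6 0.5 1.9
   vertex 2.3 3.7 1.5
  endloop
 endfacet
 facet normal -0.875 -0.180 0.450
  outer loop
   vertex 0.8 0.8 1.6
   vertex 0.5 3.5 2.1
   vertex 0.1 1.7 0.6
  endloop
 endfacet
 facet normal -0.125 -0.194 0.973
  outer loop
   vertex 0.8 0.8 1.6
   vertex 3.6 0.5 1.9
   vertex 0.5 3.5 2.1
  endloop
 endfacet
 facet normal -0.792 -0.610 0.005
  outer loop
   vertex 1.1 0.4 0.3
   vertex 0.8 0.8 1.6
   vertex 0.1 1.7 0.6
  endloop
 endfacet
 facet normal -0.345 -0.049 -0.937
  outer loop
   vertex 0.6 2.0 0.4
   vertex 1.1 0.4 0.3
   vertex 0.1 1.7 0.6
  endloop
 endfacet
 facet normal 0.400 0.181 -0.898
  outer loop
   vertex 0.6 2.0 0.4
   vertex 2.3 3.7 1.5
   vertex 1.1 0.4 0.3
  endloop
 endfacet
 facet normal -0.580 0.594 -0.558
  outer loop
   vertex 0.6 2.0 0.4
   vertex 0.1 1.7 0.6
   vertex 0.5 3.5 2.1
  endloop
 endfacet
 facet normal -0.293 0.708 -0.642
  outer loop
   vertex 0.6 2.0 0.4
   vertex 0.5 3.5 2.1
   vertex 2.3 3.7 1.5
  endloop
 endfacet
 facet normal 0.568 0.129 -0.813
  outer loop
   vertex 2.1 0.8 0.9
   vertex 2.3 3.7 1.5
   vertex 3.6 0.5 1.9
  endloop
 endfacet
 facet normal 0.464 0.149 -0.873
  outer loop
   vertex 2.1 0.8 0.9
   vertex 1.1 0.4 0.3
   vertex 2.3 3.7 1.5
  endloop
 endfacet
 facet normal -0.149 -0.777 0.612
  outer loop
   vertex 3.3 0.4 1.7
   vertex 3.6 0.5 1.9
   vertex 0.8 0.8 1.6
  endloop
 endfacet
 facet normal -0.163 -0.953 0.256
  outer loop
   vertex 3.3 0.4 1.7
   vertex 0.8 0.8 1.6
   vertex 1.1 0.4 0.3
  endloop
 endfacet
 facet normal 0.555 0.000 -0.832
  outer loop
   vertex 3.3 0.4 1.7
   vertex 2.1 0.8 0.9
   vertex 3.6 0.5 1.9
  endloop
 endfacet
 facet normal 0.535 -0.076 -0.841
  outer loop
   vertex 3.3 0.4 1.7
   vertex 1.1 0.4 0.3
   vertex 2.1 0.8 0.9
  endloop
 endfacet
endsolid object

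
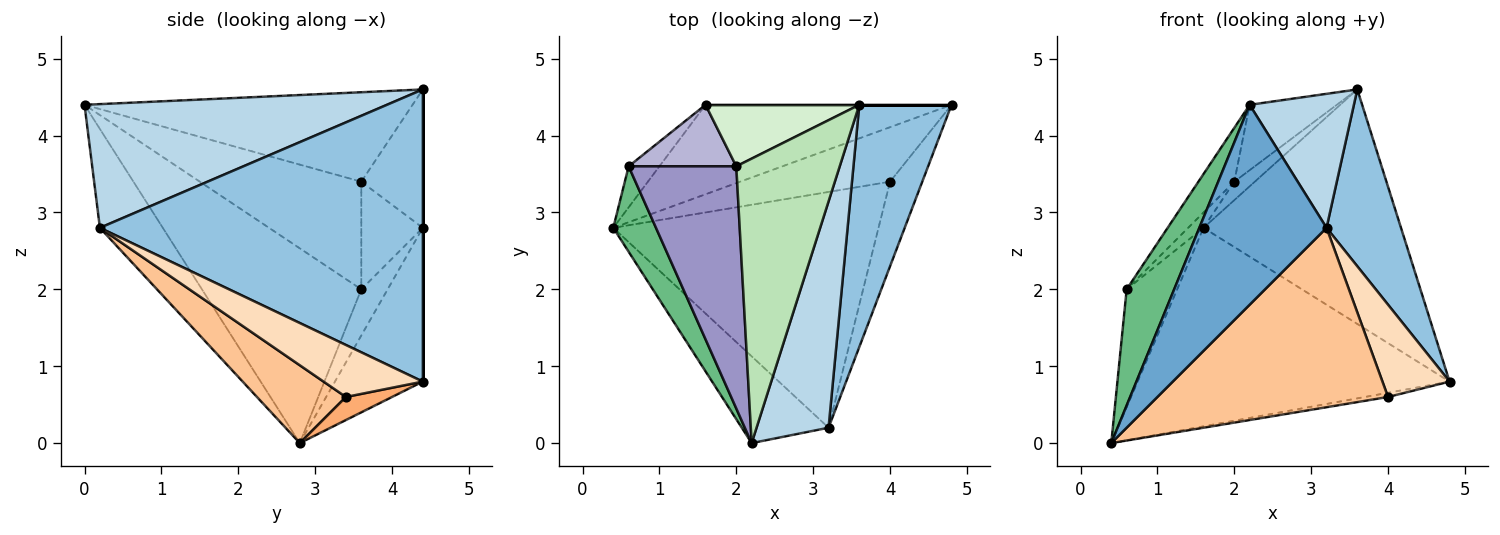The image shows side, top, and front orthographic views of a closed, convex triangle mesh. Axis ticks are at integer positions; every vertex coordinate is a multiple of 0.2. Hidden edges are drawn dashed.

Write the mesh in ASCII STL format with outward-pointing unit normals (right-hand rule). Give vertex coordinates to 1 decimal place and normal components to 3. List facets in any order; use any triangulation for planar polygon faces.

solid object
 facet normal -0.413 -0.835 -0.363
  outer loop
   vertex 3.2 0.2 2.8
   vertex 2.2 0.0 4.4
   vertex 0.4 2.8 0.0
  endloop
 endfacet
 facet normal 0.931 -0.215 0.294
  outer loop
   vertex 3.2 0.2 2.8
   vertex 4.8 4.4 0.8
   vertex 3.6 4.4 4.6
  endloop
 endfacet
 facet normal 0.828 -0.285 0.482
  outer loop
   vertex 3.2 0.2 2.8
   vertex 3.6 4.4 4.6
   vertex 2.2 0.0 4.4
  endloop
 endfacet
 facet normal -0.249 0.883 -0.398
  outer loop
   vertex 1.6 4.4 2.8
   vertex 4.8 4.4 0.8
   vertex 0.4 2.8 0.0
  endloop
 endfacet
 facet normal 0.000 1.000 0.000
  outer loop
   vertex 1.6 4.4 2.8
   vertex 3.6 4.4 4.6
   vertex 4.8 4.4 0.8
  endloop
 endfacet
 facet normal 0.152 0.076 -0.986
  outer loop
   vertex 4.0 3.4 0.6
   vertex 0.4 2.8 0.0
   vertex 4.8 4.4 0.8
  endloop
 endfacet
 facet normal 0.227 -0.590 -0.775
  outer loop
   vertex 4.0 3.4 0.6
   vertex 3.2 0.2 2.8
   vertex 0.4 2.8 0.0
  endloop
 endfacet
 facet normal 0.737 -0.498 -0.457
  outer loop
   vertex 4.0 3.4 0.6
   vertex 4.8 4.4 0.8
   vertex 3.2 0.2 2.8
  endloop
 endfacet
 facet normal -0.938 -0.280 0.206
  outer loop
   vertex 0.6 3.6 2.0
   vertex 0.4 2.8 0.0
   vertex 2.2 0.0 4.4
  endloop
 endfacet
 facet normal -0.442 0.847 -0.295
  outer loop
   vertex 0.6 3.6 2.0
   vertex 1.6 4.4 2.8
   vertex 0.4 2.8 0.0
  endloop
 endfacet
 facet normal -0.644 0.171 0.745
  outer loop
   vertex 2.0 3.6 3.4
   vertex 2.2 0.0 4.4
   vertex 3.6 4.4 4.6
  endloop
 endfacet
 facet normal -0.653 0.218 0.725
  outer loop
   vertex 2.0 3.6 3.4
   vertex 3.6 4.4 4.6
   vertex 1.6 4.4 2.8
  endloop
 endfacet
 facet normal -0.699 0.155 0.699
  outer loop
   vertex 2.0 3.6 3.4
   vertex 0.6 3.6 2.0
   vertex 2.2 0.0 4.4
  endloop
 endfacet
 facet normal -0.696 0.174 0.696
  outer loop
   vertex 2.0 3.6 3.4
   vertex 1.6 4.4 2.8
   vertex 0.6 3.6 2.0
  endloop
 endfacet
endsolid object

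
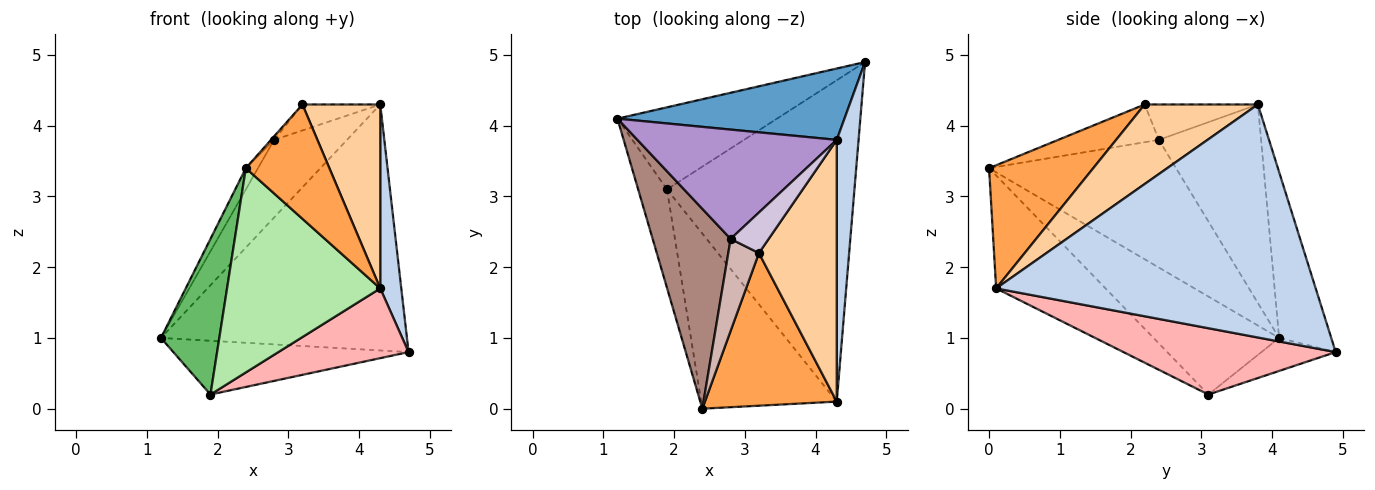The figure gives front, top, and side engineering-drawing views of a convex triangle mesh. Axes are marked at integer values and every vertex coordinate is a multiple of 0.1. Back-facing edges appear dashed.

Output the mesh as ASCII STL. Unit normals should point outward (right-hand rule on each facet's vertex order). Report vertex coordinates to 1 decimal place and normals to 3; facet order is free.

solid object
 facet normal -0.200 0.941 0.273
  outer loop
   vertex 4.3 3.8 4.3
   vertex 4.7 4.9 0.8
   vertex 1.2 4.1 1.0
  endloop
 endfacet
 facet normal 0.994 -0.065 0.093
  outer loop
   vertex 4.3 0.1 1.7
   vertex 4.7 4.9 0.8
   vertex 4.3 3.8 4.3
  endloop
 endfacet
 facet normal 0.599 -0.480 0.641
  outer loop
   vertex 3.2 2.2 4.3
   vertex 2.4 0.0 3.4
   vertex 4.3 0.1 1.7
  endloop
 endfacet
 facet normal 0.642 -0.441 0.628
  outer loop
   vertex 3.2 2.2 4.3
   vertex 4.3 0.1 1.7
   vertex 4.3 3.8 4.3
  endloop
 endfacet
 facet normal -0.876 -0.407 -0.258
  outer loop
   vertex 1.9 3.1 0.2
   vertex 2.4 0.0 3.4
   vertex 1.2 4.1 1.0
  endloop
 endfacet
 facet normal -0.477 -0.667 -0.572
  outer loop
   vertex 1.9 3.1 0.2
   vertex 4.3 0.1 1.7
   vertex 2.4 0.0 3.4
  endloop
 endfacet
 facet normal -0.171 0.540 -0.824
  outer loop
   vertex 1.9 3.1 0.2
   vertex 1.2 4.1 1.0
   vertex 4.7 4.9 0.8
  endloop
 endfacet
 facet normal 0.327 -0.200 -0.924
  outer loop
   vertex 1.9 3.1 0.2
   vertex 4.7 4.9 0.8
   vertex 4.3 0.1 1.7
  endloop
 endfacet
 facet normal -0.630 0.449 0.633
  outer loop
   vertex 2.8 2.4 3.8
   vertex 4.3 3.8 4.3
   vertex 1.2 4.1 1.0
  endloop
 endfacet
 facet normal -0.617 0.424 0.663
  outer loop
   vertex 2.8 2.4 3.8
   vertex 3.2 2.2 4.3
   vertex 4.3 3.8 4.3
  endloop
 endfacet
 facet normal -0.852 0.055 0.520
  outer loop
   vertex 2.8 2.4 3.8
   vertex 1.2 4.1 1.0
   vertex 2.4 0.0 3.4
  endloop
 endfacet
 facet normal -0.776 0.024 0.630
  outer loop
   vertex 2.8 2.4 3.8
   vertex 2.4 0.0 3.4
   vertex 3.2 2.2 4.3
  endloop
 endfacet
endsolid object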